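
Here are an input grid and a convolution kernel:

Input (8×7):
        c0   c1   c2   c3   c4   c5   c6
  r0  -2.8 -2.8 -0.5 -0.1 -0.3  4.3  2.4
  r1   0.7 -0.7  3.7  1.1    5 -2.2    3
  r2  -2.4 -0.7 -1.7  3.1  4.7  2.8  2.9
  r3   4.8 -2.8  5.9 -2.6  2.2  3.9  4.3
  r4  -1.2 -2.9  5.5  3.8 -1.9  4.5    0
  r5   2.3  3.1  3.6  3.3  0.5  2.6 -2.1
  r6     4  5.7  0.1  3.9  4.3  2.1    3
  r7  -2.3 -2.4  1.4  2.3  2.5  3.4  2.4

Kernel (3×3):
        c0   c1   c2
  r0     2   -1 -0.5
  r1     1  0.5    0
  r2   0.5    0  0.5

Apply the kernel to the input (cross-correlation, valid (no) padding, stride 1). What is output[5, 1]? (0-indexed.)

The receptive field on the input at this output position is [3.1 3.6 3.3 / 5.7 0.1 3.9 / -2.4 1.4 2.3]. Elementwise product with the kernel and sum: 3.1·2 + 3.6·-1 + 3.3·-0.5 + 5.7·1 + 0.1·0.5 + -2.4·0.5 + 2.3·0.5.

6.65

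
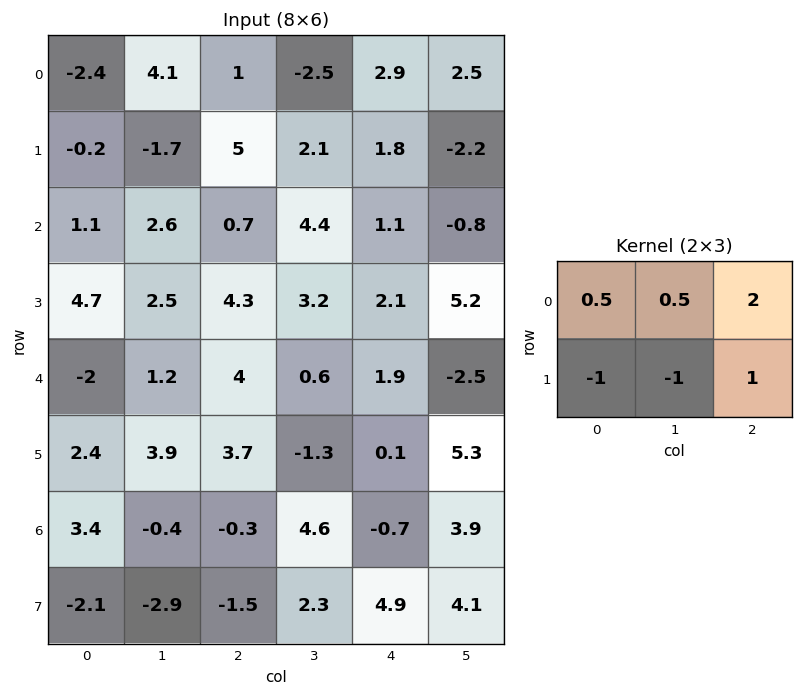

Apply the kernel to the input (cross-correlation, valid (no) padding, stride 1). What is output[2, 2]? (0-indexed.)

-0.65

The receptive field on the input at this output position is [0.7 4.4 1.1 / 4.3 3.2 2.1]. Elementwise product with the kernel and sum: 0.7·0.5 + 4.4·0.5 + 1.1·2 + 4.3·-1 + 3.2·-1 + 2.1·1.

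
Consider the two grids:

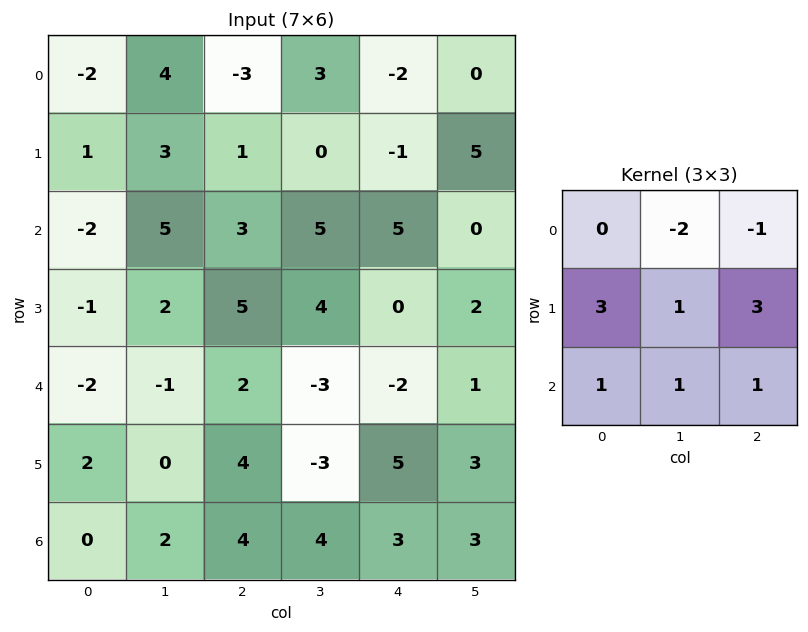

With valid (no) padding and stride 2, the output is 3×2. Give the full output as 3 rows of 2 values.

10 9
0 1
24 43

Output[0,0]: The receptive field on the input at this output position is [-2 4 -3 / 1 3 1 / -2 5 3]. Elementwise product with the kernel and sum: 4·-2 + -3·-1 + 1·3 + 3·1 + 1·3 + -2·1 + 5·1 + 3·1.
Output[0,1]: The receptive field on the input at this output position is [-3 3 -2 / 1 0 -1 / 3 5 5]. Elementwise product with the kernel and sum: 3·-2 + -2·-1 + 1·3 + 0·1 + -1·3 + 3·1 + 5·1 + 5·1.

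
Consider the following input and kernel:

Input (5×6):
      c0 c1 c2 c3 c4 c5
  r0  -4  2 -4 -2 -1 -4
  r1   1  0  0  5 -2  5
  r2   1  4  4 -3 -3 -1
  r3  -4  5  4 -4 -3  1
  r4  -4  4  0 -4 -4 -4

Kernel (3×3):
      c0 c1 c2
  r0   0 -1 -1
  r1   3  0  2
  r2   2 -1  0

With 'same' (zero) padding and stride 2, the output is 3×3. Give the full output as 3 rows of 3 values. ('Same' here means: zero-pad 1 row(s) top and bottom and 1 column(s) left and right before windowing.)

3 2 -2
11 7 -19
7 4 -18

Output[0,0]: The receptive field on the zero-padded input at this output position is [0 0 0 / 0 -4 2 / 0 1 0]. Elementwise product with the kernel and sum: 0·-1 + 0·-1 + 0·3 + 2·2 + 0·2 + 1·-1.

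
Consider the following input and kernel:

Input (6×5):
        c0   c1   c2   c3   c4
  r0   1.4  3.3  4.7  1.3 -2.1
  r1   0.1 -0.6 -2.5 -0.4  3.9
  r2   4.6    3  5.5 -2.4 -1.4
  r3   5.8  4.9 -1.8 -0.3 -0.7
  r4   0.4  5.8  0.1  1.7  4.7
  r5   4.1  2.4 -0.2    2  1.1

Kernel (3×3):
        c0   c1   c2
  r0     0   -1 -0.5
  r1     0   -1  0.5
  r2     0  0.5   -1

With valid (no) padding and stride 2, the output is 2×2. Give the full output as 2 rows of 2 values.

Output[0,0]: The receptive field on the input at this output position is [1.4 3.3 4.7 / 0.1 -0.6 -2.5 / 4.6 3 5.5]. Elementwise product with the kernel and sum: 3.3·-1 + 4.7·-0.5 + -0.6·-1 + -2.5·0.5 + 3·0.5 + 5.5·-1.
Output[0,1]: The receptive field on the input at this output position is [4.7 1.3 -2.1 / -2.5 -0.4 3.9 / 5.5 -2.4 -1.4]. Elementwise product with the kernel and sum: 1.3·-1 + -2.1·-0.5 + -0.4·-1 + 3.9·0.5 + -2.4·0.5 + -1.4·-1.

-10.3 2.3
-8.75 -0.8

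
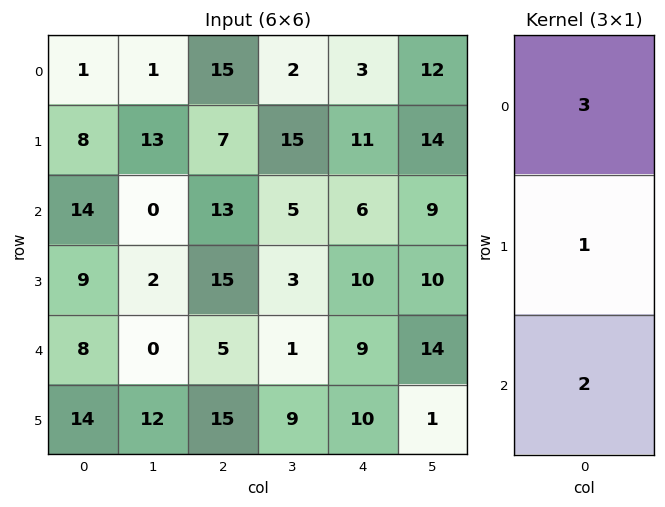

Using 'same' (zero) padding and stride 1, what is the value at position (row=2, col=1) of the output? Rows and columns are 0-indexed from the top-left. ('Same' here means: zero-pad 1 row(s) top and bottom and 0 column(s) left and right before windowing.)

43

The receptive field on the zero-padded input at this output position is [13 / 0 / 2]. Elementwise product with the kernel and sum: 13·3 + 0·1 + 2·2.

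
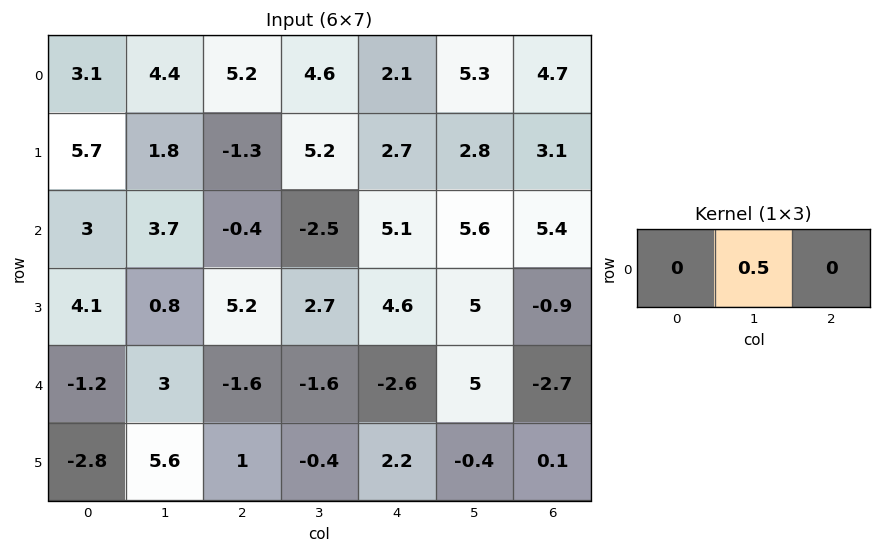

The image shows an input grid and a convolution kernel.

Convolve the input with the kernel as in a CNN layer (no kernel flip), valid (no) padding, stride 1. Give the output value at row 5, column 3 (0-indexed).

1.1

The receptive field on the input at this output position is [-0.4 2.2 -0.4]. Elementwise product with the kernel and sum: 2.2·0.5.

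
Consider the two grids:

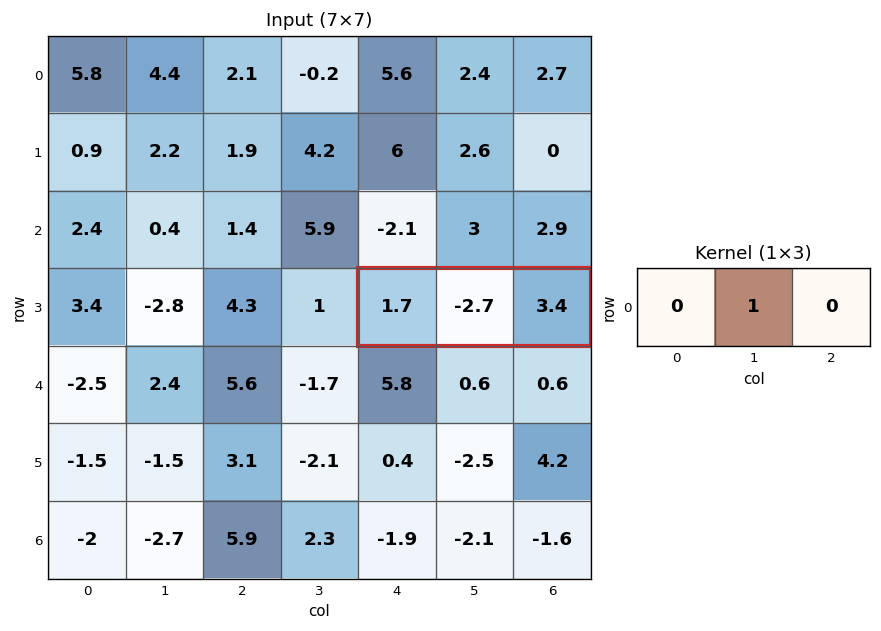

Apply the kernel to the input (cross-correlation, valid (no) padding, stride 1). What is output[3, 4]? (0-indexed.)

The receptive field on the input at this output position is [1.7 -2.7 3.4]. Elementwise product with the kernel and sum: -2.7·1.

-2.7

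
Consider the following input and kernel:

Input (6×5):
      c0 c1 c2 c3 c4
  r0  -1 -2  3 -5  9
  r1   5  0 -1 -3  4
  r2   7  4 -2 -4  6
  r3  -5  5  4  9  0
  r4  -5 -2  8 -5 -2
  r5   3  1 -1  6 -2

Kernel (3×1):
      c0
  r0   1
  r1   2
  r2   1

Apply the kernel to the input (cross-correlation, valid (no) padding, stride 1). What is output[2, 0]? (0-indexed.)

-8

The receptive field on the input at this output position is [7 / -5 / -5]. Elementwise product with the kernel and sum: 7·1 + -5·2 + -5·1.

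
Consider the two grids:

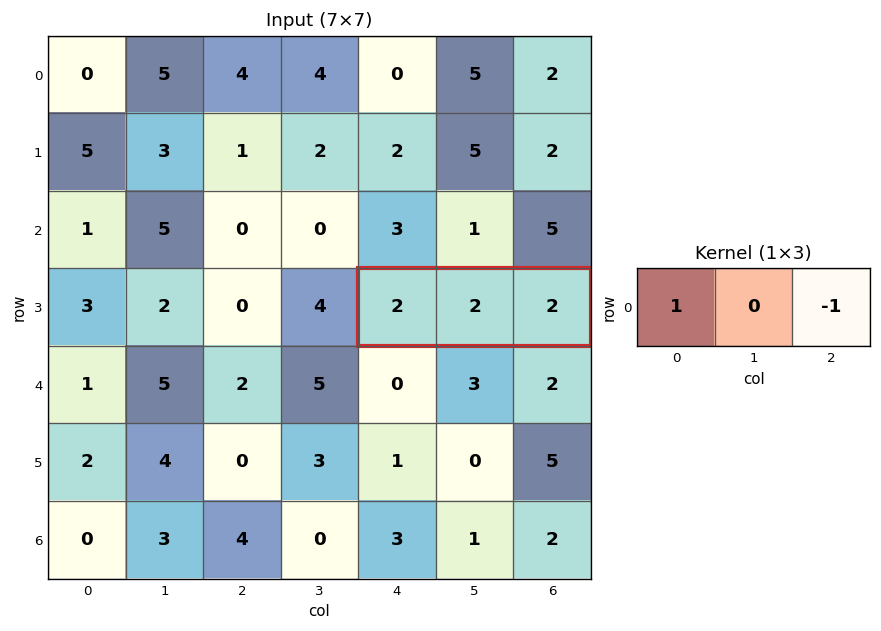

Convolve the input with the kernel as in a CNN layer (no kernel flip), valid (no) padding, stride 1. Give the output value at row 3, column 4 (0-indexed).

The receptive field on the input at this output position is [2 2 2]. Elementwise product with the kernel and sum: 2·1 + 2·-1.

0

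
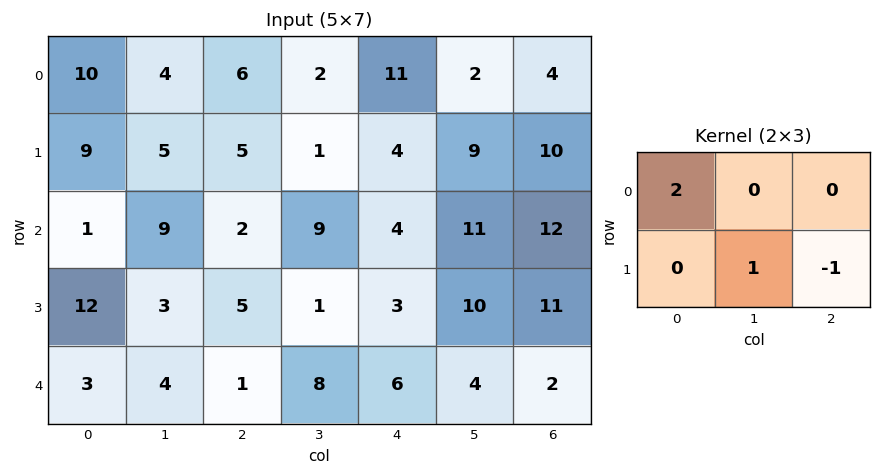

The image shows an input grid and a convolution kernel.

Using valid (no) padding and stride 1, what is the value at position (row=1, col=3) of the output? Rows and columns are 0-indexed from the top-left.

The receptive field on the input at this output position is [1 4 9 / 9 4 11]. Elementwise product with the kernel and sum: 1·2 + 4·1 + 11·-1.

-5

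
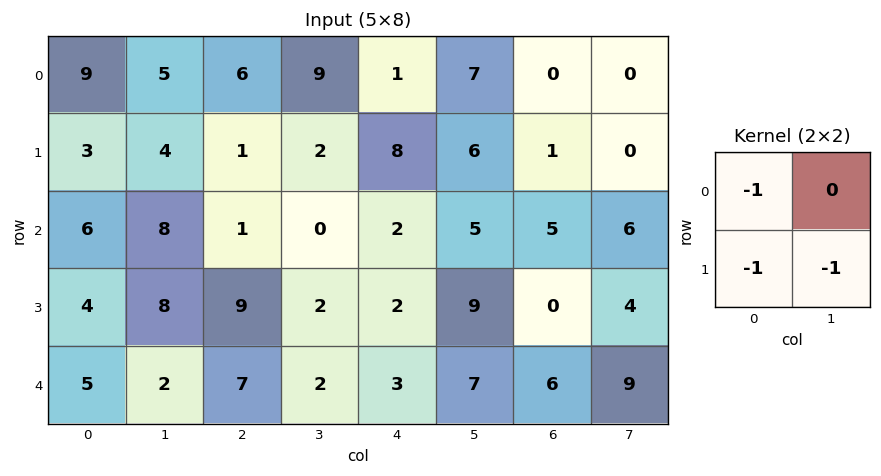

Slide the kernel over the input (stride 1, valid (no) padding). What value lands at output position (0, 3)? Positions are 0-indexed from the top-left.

-19

The receptive field on the input at this output position is [9 1 / 2 8]. Elementwise product with the kernel and sum: 9·-1 + 2·-1 + 8·-1.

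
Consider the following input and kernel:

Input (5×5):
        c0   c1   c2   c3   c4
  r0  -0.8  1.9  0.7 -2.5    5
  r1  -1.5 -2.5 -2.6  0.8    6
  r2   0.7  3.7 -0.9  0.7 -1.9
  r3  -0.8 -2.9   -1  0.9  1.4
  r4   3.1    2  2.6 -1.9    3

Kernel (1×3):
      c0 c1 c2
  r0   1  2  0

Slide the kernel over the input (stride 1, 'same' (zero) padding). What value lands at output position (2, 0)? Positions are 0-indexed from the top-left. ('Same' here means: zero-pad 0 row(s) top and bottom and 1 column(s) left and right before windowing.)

1.4

The receptive field on the zero-padded input at this output position is [0 0.7 3.7]. Elementwise product with the kernel and sum: 0·1 + 0.7·2.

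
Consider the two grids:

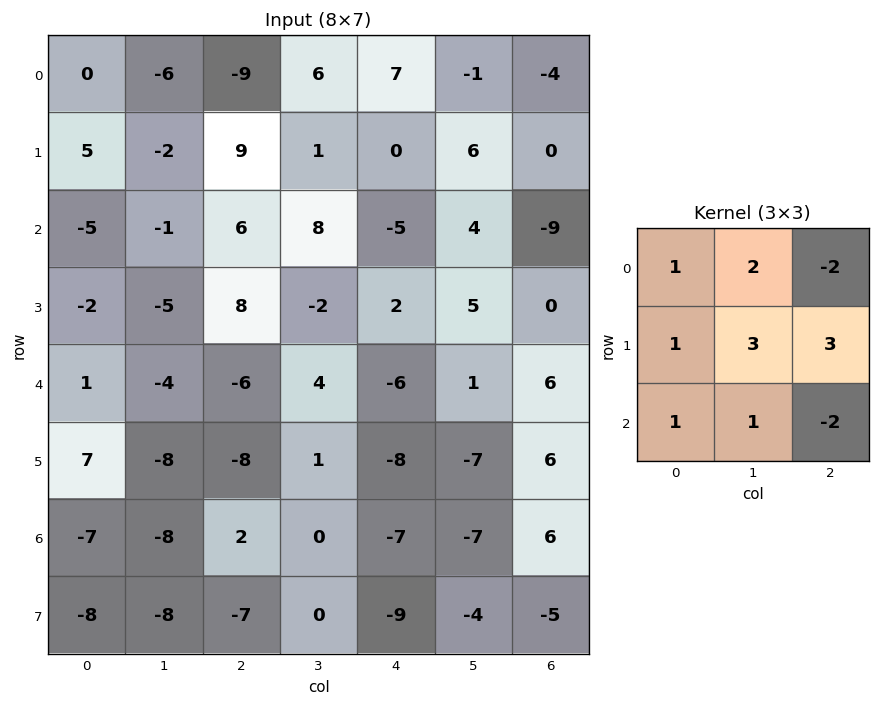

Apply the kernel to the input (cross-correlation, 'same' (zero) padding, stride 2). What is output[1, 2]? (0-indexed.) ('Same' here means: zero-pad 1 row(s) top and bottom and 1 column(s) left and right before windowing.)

The receptive field on the zero-padded input at this output position is [1 0 6 / 8 -5 4 / -2 2 5]. Elementwise product with the kernel and sum: 1·1 + 0·2 + 6·-2 + 8·1 + -5·3 + 4·3 + -2·1 + 2·1 + 5·-2.

-16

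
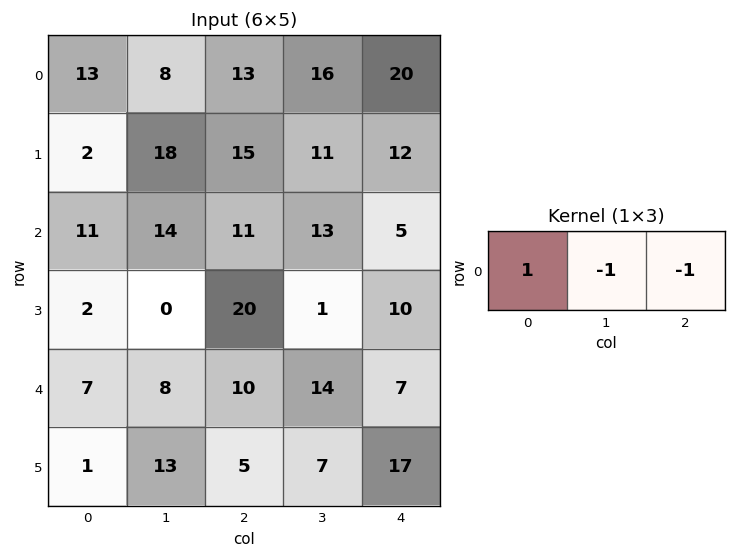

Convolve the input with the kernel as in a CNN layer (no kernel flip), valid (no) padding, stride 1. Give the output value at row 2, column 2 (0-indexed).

-7

The receptive field on the input at this output position is [11 13 5]. Elementwise product with the kernel and sum: 11·1 + 13·-1 + 5·-1.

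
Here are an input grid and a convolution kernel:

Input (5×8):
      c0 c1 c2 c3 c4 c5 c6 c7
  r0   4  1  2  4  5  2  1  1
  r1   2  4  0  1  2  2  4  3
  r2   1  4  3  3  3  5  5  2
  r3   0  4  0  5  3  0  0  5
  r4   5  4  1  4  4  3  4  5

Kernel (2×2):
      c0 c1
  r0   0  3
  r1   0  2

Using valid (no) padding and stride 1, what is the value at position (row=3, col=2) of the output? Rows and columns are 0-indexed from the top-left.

The receptive field on the input at this output position is [0 5 / 1 4]. Elementwise product with the kernel and sum: 5·3 + 4·2.

23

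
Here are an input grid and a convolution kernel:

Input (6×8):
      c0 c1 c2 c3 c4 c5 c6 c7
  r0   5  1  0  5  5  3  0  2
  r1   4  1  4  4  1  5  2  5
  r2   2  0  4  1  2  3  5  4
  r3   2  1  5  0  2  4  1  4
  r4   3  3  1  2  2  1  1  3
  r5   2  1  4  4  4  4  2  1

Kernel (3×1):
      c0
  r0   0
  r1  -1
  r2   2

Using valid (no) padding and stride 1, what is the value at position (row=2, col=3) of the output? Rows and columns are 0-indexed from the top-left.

The receptive field on the input at this output position is [1 / 0 / 2]. Elementwise product with the kernel and sum: 0·-1 + 2·2.

4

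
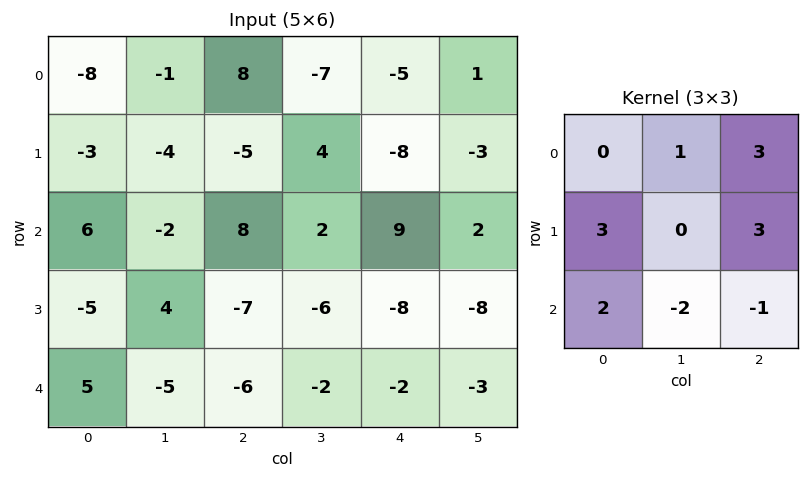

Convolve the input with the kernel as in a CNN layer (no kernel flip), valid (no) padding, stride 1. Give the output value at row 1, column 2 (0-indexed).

37

The receptive field on the input at this output position is [-5 4 -8 / 8 2 9 / -7 -6 -8]. Elementwise product with the kernel and sum: 4·1 + -8·3 + 8·3 + 9·3 + -7·2 + -6·-2 + -8·-1.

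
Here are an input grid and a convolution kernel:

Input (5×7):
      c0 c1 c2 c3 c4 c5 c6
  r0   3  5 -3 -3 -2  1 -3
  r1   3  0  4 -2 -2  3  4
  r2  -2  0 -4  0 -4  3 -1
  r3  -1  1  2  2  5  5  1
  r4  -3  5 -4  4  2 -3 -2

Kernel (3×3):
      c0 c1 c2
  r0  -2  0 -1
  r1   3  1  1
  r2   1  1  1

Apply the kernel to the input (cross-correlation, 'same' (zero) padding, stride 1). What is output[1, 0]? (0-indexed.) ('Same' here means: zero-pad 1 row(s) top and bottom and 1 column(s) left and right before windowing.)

-4

The receptive field on the zero-padded input at this output position is [0 3 5 / 0 3 0 / 0 -2 0]. Elementwise product with the kernel and sum: 0·-2 + 5·-1 + 0·3 + 3·1 + 0·1 + 0·1 + -2·1 + 0·1.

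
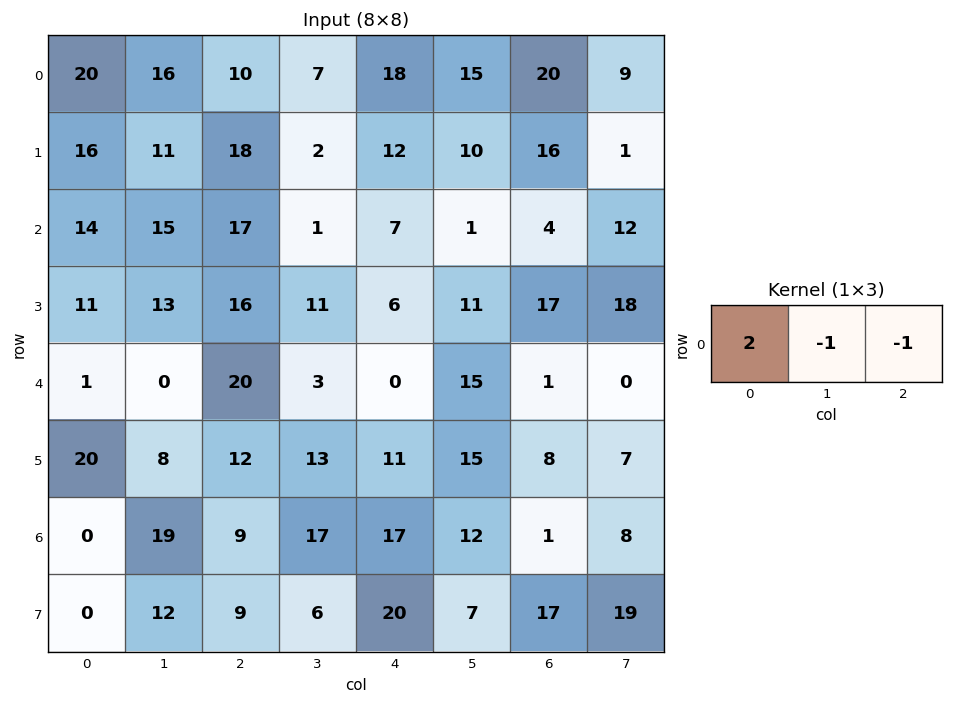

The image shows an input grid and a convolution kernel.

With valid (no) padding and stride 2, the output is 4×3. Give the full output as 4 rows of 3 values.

Output[0,0]: The receptive field on the input at this output position is [20 16 10]. Elementwise product with the kernel and sum: 20·2 + 16·-1 + 10·-1.
Output[0,1]: The receptive field on the input at this output position is [10 7 18]. Elementwise product with the kernel and sum: 10·2 + 7·-1 + 18·-1.

14 -5 1
-4 26 9
-18 37 -16
-28 -16 21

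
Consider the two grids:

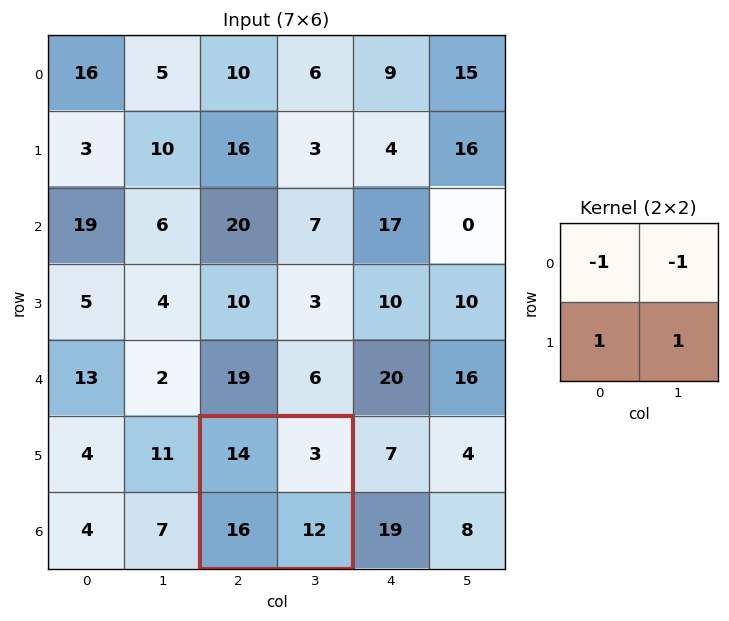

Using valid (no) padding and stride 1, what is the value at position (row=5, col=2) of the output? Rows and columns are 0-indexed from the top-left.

11

The receptive field on the input at this output position is [14 3 / 16 12]. Elementwise product with the kernel and sum: 14·-1 + 3·-1 + 16·1 + 12·1.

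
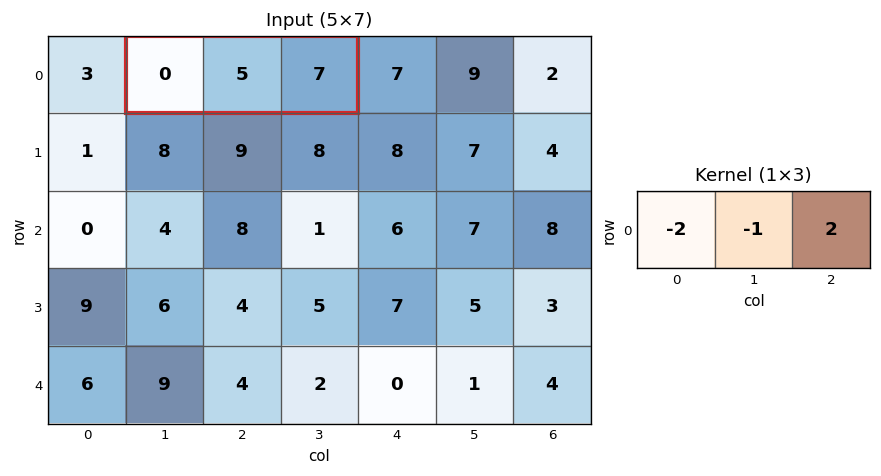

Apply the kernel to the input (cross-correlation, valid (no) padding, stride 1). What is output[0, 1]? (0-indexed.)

9

The receptive field on the input at this output position is [0 5 7]. Elementwise product with the kernel and sum: 0·-2 + 5·-1 + 7·2.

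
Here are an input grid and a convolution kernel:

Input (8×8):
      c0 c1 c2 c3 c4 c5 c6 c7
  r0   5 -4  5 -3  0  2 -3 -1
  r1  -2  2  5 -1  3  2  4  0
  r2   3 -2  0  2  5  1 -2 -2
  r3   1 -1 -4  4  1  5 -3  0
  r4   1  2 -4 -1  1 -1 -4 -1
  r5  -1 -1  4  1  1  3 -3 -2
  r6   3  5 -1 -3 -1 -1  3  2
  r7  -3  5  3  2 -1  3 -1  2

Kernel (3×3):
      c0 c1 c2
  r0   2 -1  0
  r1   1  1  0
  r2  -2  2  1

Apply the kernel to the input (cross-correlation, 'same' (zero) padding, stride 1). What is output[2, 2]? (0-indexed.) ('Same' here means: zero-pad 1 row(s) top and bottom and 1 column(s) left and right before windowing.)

The receptive field on the zero-padded input at this output position is [2 5 -1 / -2 0 2 / -1 -4 4]. Elementwise product with the kernel and sum: 2·2 + 5·-1 + -2·1 + 0·1 + -1·-2 + -4·2 + 4·1.

-5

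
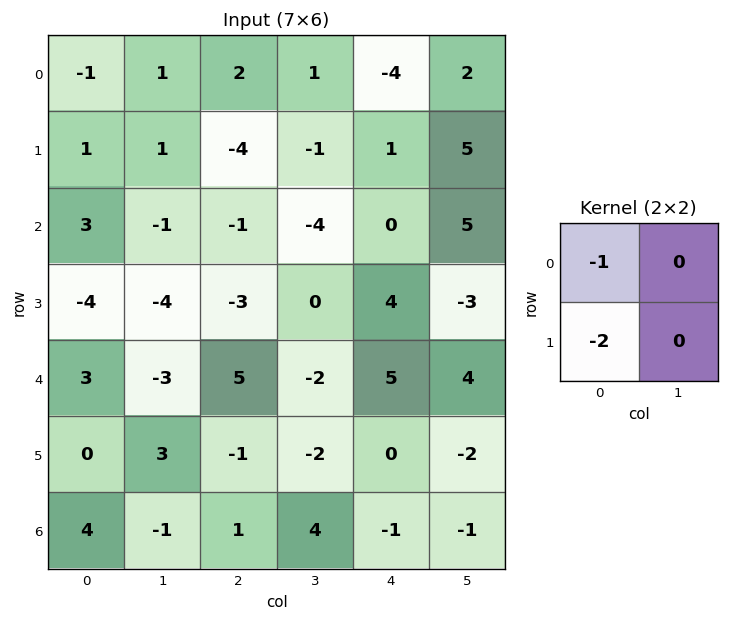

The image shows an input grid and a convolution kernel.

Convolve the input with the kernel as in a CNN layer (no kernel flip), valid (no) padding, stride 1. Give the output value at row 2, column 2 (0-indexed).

7

The receptive field on the input at this output position is [-1 -4 / -3 0]. Elementwise product with the kernel and sum: -1·-1 + -3·-2.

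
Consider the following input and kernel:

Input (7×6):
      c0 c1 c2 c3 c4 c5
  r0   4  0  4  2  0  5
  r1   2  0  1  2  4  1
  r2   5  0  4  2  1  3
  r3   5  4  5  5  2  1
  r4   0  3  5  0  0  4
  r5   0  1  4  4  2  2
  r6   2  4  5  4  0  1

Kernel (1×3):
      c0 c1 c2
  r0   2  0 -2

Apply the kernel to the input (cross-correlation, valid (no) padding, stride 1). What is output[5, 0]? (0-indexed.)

-8

The receptive field on the input at this output position is [0 1 4]. Elementwise product with the kernel and sum: 0·2 + 4·-2.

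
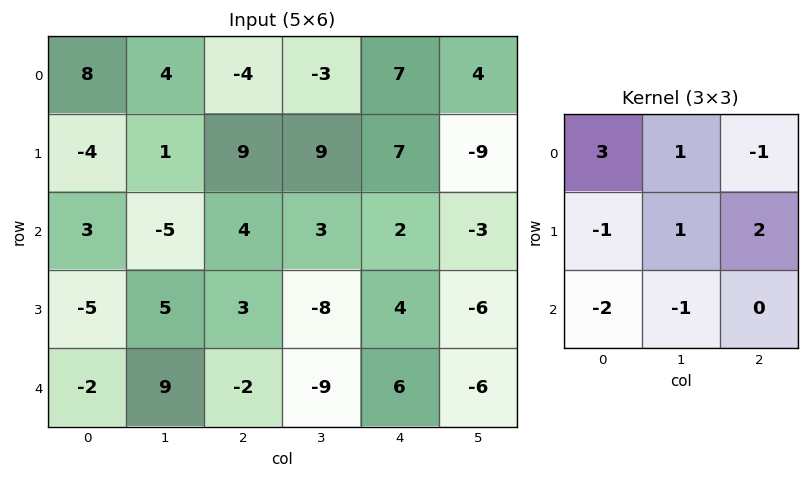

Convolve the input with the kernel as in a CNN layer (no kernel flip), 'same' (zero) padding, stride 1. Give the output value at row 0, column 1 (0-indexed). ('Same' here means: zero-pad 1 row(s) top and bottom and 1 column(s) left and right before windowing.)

The receptive field on the zero-padded input at this output position is [0 0 0 / 8 4 -4 / -4 1 9]. Elementwise product with the kernel and sum: 0·3 + 0·1 + 0·-1 + 8·-1 + 4·1 + -4·2 + -4·-2 + 1·-1.

-5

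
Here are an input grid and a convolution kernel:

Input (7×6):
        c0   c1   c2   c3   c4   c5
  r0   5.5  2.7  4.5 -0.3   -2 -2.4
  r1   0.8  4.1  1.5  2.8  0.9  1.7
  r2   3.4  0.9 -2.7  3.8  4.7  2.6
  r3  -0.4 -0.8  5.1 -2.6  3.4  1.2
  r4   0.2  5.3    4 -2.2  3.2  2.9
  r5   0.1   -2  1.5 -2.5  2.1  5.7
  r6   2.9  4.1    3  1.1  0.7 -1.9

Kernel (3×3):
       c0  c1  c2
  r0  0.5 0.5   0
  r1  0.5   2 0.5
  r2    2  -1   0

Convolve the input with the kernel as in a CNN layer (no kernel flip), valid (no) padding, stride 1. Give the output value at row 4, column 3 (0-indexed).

The receptive field on the input at this output position is [-2.2 3.2 2.9 / -2.5 2.1 5.7 / 1.1 0.7 -1.9]. Elementwise product with the kernel and sum: -2.2·0.5 + 3.2·0.5 + -2.5·0.5 + 2.1·2 + 5.7·0.5 + 1.1·2 + 0.7·-1.

7.8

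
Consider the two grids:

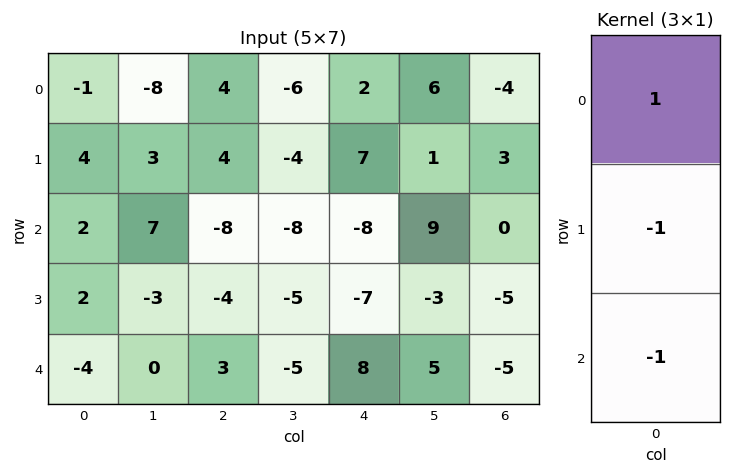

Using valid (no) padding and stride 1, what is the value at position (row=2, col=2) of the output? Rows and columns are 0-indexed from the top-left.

The receptive field on the input at this output position is [-8 / -4 / 3]. Elementwise product with the kernel and sum: -8·1 + -4·-1 + 3·-1.

-7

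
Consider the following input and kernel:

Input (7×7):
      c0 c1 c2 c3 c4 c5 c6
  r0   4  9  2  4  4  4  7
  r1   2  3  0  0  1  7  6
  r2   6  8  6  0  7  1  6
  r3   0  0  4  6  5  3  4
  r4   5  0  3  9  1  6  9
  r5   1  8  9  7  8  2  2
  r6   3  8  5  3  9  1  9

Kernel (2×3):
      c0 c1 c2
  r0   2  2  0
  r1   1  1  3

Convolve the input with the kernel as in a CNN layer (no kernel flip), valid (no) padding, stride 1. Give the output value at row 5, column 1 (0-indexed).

The receptive field on the input at this output position is [8 9 7 / 8 5 3]. Elementwise product with the kernel and sum: 8·2 + 9·2 + 8·1 + 5·1 + 3·3.

56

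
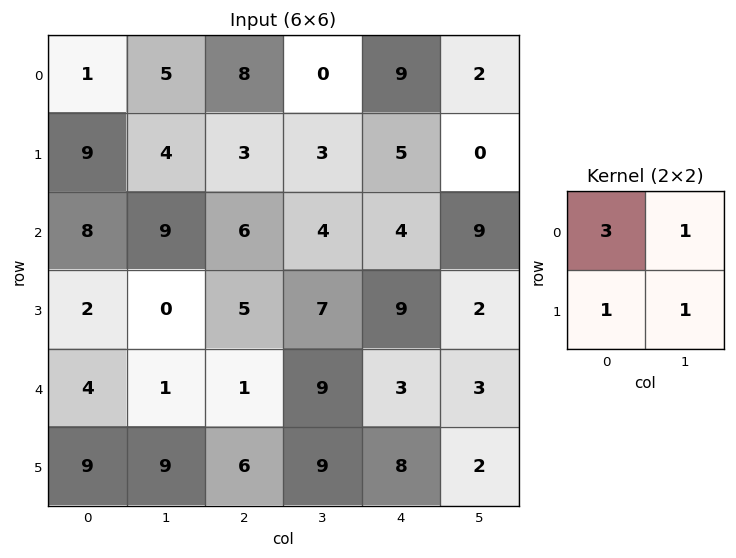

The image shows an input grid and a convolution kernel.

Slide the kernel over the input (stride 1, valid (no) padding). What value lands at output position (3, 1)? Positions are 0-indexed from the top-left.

The receptive field on the input at this output position is [0 5 / 1 1]. Elementwise product with the kernel and sum: 0·3 + 5·1 + 1·1 + 1·1.

7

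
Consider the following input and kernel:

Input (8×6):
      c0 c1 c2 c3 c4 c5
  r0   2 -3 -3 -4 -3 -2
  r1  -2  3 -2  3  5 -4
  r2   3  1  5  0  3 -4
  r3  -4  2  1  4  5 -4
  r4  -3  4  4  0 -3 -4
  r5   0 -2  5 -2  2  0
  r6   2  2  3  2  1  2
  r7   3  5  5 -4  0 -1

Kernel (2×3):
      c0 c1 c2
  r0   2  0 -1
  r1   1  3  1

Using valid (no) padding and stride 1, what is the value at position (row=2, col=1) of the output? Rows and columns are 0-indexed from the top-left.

The receptive field on the input at this output position is [1 5 0 / 2 1 4]. Elementwise product with the kernel and sum: 1·2 + 0·-1 + 2·1 + 1·3 + 4·1.

11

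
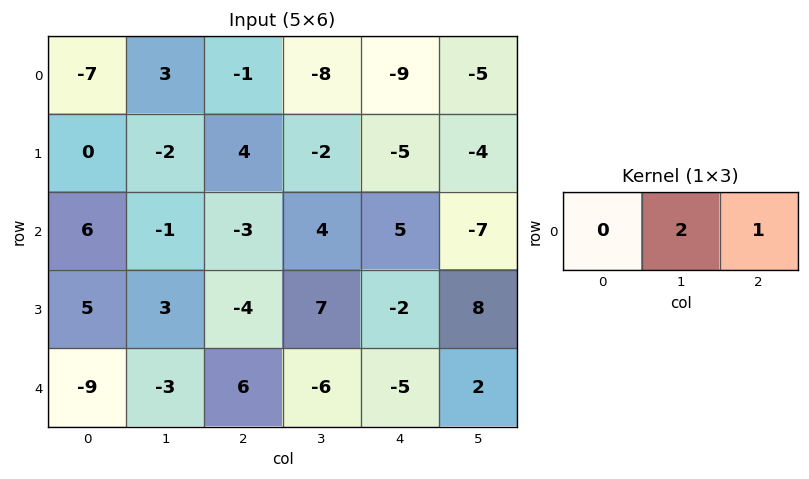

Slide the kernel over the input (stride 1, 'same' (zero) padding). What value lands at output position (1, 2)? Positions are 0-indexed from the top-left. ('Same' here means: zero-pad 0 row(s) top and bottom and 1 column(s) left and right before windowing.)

The receptive field on the zero-padded input at this output position is [-2 4 -2]. Elementwise product with the kernel and sum: 4·2 + -2·1.

6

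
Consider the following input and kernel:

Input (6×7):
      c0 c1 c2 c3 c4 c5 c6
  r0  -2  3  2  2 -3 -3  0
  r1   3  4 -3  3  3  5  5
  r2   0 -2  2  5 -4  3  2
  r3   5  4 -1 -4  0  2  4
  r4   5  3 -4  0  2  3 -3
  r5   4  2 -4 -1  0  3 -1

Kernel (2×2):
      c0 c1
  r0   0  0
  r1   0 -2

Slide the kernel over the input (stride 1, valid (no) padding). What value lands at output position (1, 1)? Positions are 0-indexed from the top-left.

-4

The receptive field on the input at this output position is [4 -3 / -2 2]. Elementwise product with the kernel and sum: 2·-2.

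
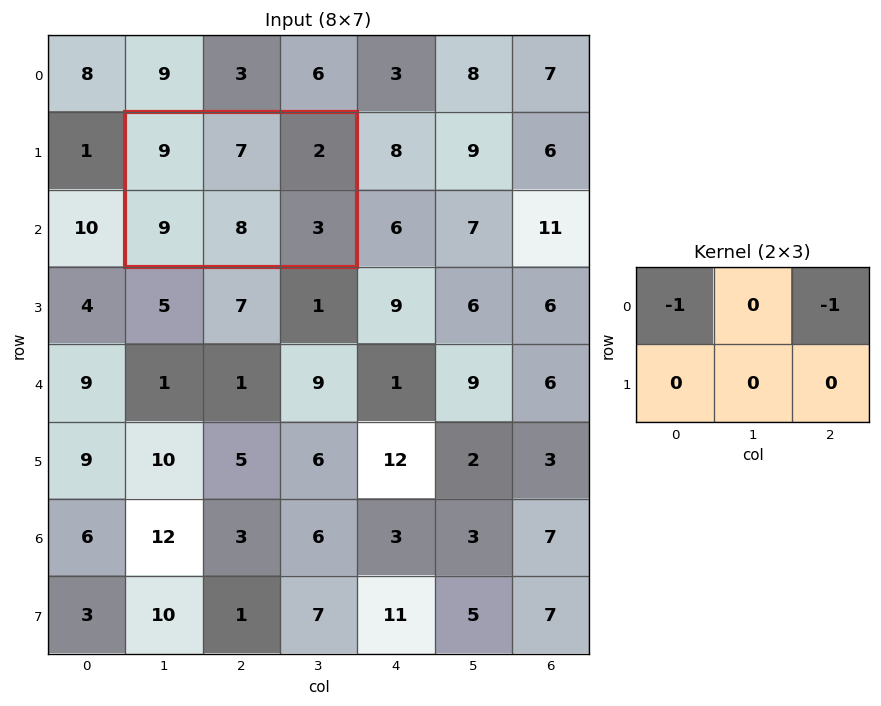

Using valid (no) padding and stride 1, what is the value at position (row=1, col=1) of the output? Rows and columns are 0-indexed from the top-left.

-11

The receptive field on the input at this output position is [9 7 2 / 9 8 3]. Elementwise product with the kernel and sum: 9·-1 + 2·-1.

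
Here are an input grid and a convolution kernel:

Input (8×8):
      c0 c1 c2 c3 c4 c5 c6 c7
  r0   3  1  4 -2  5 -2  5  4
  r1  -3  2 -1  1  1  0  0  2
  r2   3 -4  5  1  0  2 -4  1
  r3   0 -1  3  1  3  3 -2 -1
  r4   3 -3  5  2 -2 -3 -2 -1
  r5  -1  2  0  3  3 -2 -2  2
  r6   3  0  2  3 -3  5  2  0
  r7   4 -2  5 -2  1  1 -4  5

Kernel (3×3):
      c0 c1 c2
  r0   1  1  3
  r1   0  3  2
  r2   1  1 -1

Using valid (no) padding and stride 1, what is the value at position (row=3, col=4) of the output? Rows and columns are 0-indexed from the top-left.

The receptive field on the input at this output position is [3 3 -2 / -2 -3 -2 / 3 -2 -2]. Elementwise product with the kernel and sum: 3·1 + 3·1 + -2·3 + -3·3 + -2·2 + 3·1 + -2·1 + -2·-1.

-10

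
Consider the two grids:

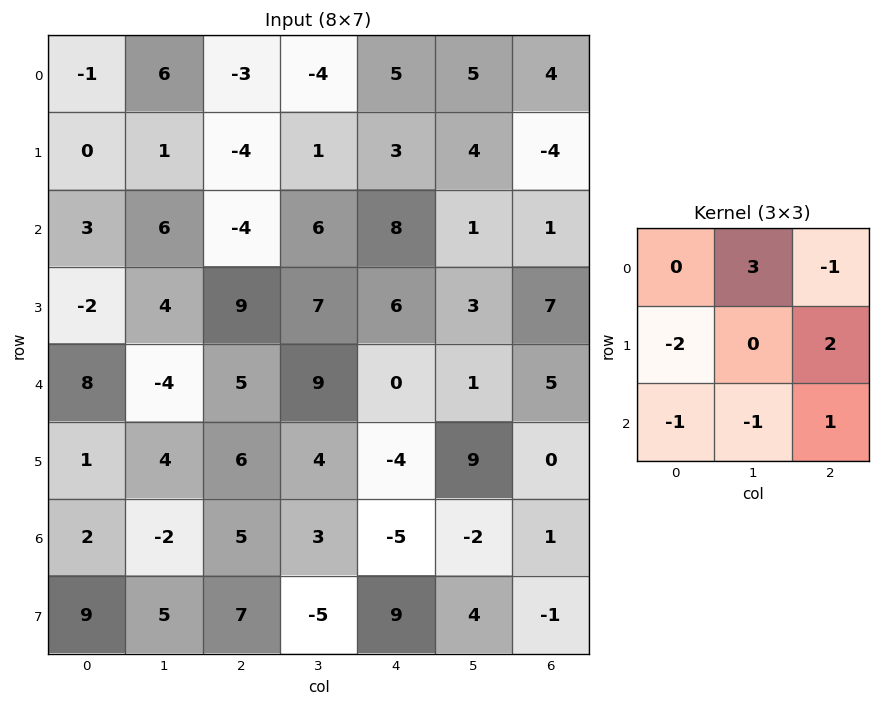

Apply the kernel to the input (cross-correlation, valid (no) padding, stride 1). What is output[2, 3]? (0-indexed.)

The receptive field on the input at this output position is [6 8 1 / 7 6 3 / 9 0 1]. Elementwise product with the kernel and sum: 8·3 + 1·-1 + 7·-2 + 3·2 + 9·-1 + 0·-1 + 1·1.

7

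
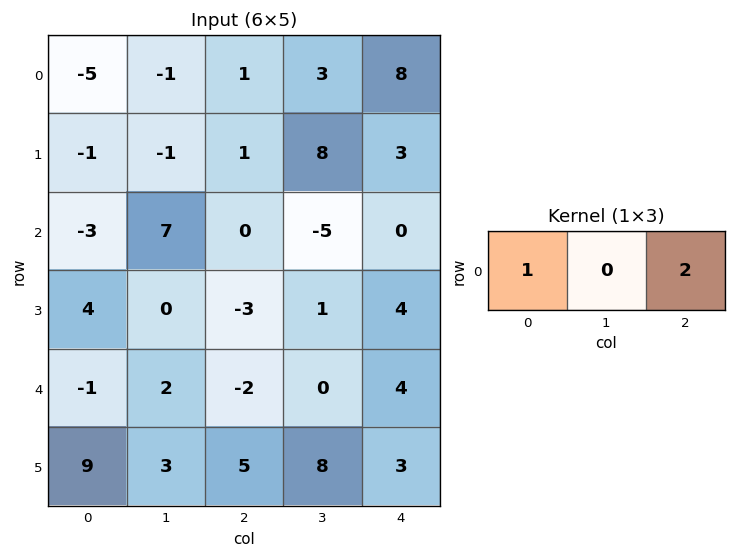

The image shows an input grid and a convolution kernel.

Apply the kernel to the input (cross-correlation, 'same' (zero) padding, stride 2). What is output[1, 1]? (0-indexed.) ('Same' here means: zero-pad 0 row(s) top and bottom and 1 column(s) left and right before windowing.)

The receptive field on the zero-padded input at this output position is [7 0 -5]. Elementwise product with the kernel and sum: 7·1 + -5·2.

-3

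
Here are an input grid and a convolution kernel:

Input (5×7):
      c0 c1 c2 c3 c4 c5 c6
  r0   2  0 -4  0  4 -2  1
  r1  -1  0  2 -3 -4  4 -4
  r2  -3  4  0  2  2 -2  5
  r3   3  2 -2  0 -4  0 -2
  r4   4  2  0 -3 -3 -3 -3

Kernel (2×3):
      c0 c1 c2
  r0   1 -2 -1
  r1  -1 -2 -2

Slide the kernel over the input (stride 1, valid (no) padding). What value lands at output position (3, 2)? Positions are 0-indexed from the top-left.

14

The receptive field on the input at this output position is [-2 0 -4 / 0 -3 -3]. Elementwise product with the kernel and sum: -2·1 + 0·-2 + -4·-1 + 0·-1 + -3·-2 + -3·-2.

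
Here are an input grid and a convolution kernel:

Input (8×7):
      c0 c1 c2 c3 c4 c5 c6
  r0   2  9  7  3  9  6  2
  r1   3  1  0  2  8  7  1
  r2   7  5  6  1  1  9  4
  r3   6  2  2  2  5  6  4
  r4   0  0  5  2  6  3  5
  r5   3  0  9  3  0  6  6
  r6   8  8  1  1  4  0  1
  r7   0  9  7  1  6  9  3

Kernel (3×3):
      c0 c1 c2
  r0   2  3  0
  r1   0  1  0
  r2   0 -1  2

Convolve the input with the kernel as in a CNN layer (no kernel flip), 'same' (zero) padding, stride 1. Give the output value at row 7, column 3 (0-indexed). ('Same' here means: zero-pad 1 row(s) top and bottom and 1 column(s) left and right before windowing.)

The receptive field on the zero-padded input at this output position is [1 1 4 / 7 1 6 / 0 0 0]. Elementwise product with the kernel and sum: 1·2 + 1·3 + 1·1 + 0·-1 + 0·2.

6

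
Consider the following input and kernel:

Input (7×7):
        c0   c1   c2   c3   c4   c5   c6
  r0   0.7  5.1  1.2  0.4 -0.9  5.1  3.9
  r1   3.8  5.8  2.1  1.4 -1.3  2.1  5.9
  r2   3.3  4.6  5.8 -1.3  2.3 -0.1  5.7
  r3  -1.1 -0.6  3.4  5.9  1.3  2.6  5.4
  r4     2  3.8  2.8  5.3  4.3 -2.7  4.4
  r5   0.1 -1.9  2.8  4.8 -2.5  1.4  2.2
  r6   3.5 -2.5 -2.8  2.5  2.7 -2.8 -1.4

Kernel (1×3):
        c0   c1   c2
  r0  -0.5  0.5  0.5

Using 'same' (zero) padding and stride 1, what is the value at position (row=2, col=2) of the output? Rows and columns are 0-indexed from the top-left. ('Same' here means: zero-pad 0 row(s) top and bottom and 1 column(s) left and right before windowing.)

The receptive field on the zero-padded input at this output position is [4.6 5.8 -1.3]. Elementwise product with the kernel and sum: 4.6·-0.5 + 5.8·0.5 + -1.3·0.5.

-0.05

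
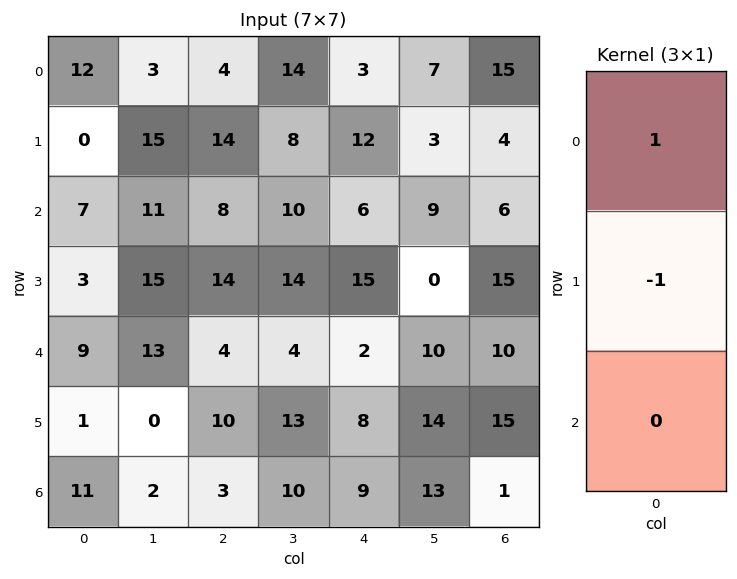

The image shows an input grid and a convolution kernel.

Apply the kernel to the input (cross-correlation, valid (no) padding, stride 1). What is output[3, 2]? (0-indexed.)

The receptive field on the input at this output position is [14 / 4 / 10]. Elementwise product with the kernel and sum: 14·1 + 4·-1.

10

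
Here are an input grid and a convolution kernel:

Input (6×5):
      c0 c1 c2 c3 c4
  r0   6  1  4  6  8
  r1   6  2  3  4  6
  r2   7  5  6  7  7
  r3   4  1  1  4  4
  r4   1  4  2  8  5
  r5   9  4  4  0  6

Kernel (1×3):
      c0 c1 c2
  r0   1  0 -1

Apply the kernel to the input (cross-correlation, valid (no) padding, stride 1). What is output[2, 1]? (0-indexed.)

-2

The receptive field on the input at this output position is [5 6 7]. Elementwise product with the kernel and sum: 5·1 + 7·-1.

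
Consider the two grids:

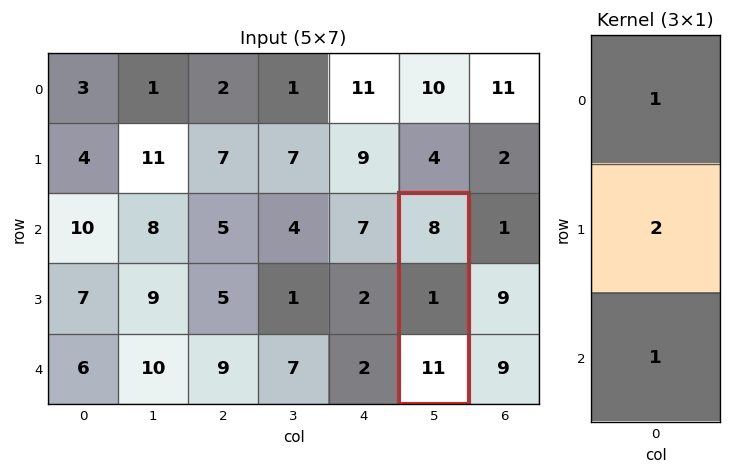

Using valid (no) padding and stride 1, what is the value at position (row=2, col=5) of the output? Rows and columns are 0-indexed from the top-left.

The receptive field on the input at this output position is [8 / 1 / 11]. Elementwise product with the kernel and sum: 8·1 + 1·2 + 11·1.

21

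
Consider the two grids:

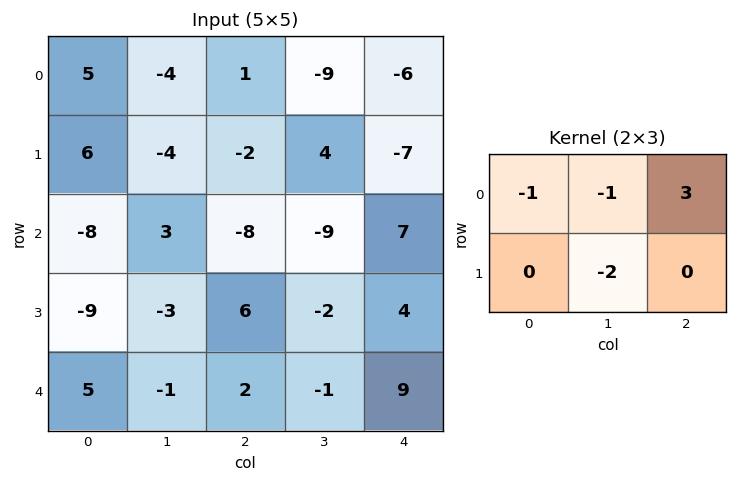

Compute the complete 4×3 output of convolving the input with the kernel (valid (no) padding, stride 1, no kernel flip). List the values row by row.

10 -20 -18
-14 34 -5
-13 -34 42
32 -13 10

Output[0,0]: The receptive field on the input at this output position is [5 -4 1 / 6 -4 -2]. Elementwise product with the kernel and sum: 5·-1 + -4·-1 + 1·3 + -4·-2.
Output[0,1]: The receptive field on the input at this output position is [-4 1 -9 / -4 -2 4]. Elementwise product with the kernel and sum: -4·-1 + 1·-1 + -9·3 + -2·-2.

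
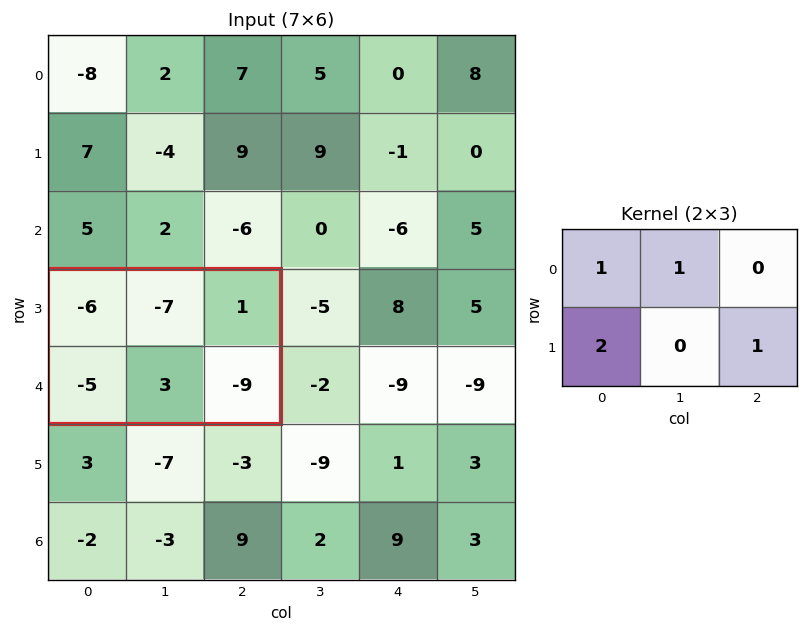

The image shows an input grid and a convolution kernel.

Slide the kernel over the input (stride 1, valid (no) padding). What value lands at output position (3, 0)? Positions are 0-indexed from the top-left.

-32

The receptive field on the input at this output position is [-6 -7 1 / -5 3 -9]. Elementwise product with the kernel and sum: -6·1 + -7·1 + -5·2 + -9·1.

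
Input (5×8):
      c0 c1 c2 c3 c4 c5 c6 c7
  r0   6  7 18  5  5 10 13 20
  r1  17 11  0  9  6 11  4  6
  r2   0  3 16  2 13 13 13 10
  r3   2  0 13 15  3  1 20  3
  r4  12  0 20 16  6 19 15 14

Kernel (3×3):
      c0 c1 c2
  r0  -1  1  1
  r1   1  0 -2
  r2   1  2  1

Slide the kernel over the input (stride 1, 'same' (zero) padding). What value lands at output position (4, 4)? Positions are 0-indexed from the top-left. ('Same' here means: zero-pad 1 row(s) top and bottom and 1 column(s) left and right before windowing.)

The receptive field on the zero-padded input at this output position is [15 3 1 / 16 6 19 / 0 0 0]. Elementwise product with the kernel and sum: 15·-1 + 3·1 + 1·1 + 16·1 + 19·-2 + 0·1 + 0·2 + 0·1.

-33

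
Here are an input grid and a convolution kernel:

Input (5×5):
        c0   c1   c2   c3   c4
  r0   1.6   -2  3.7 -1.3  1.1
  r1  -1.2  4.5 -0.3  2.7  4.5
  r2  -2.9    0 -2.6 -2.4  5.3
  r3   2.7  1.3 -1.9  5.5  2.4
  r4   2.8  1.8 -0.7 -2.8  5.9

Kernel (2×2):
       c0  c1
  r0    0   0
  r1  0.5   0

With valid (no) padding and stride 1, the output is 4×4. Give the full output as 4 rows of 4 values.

-0.6 2.25 -0.15 1.35
-1.45 0 -1.3 -1.2
1.35 0.65 -0.95 2.75
1.4 0.9 -0.35 -1.4

Output[0,0]: The receptive field on the input at this output position is [1.6 -2 / -1.2 4.5]. Elementwise product with the kernel and sum: -1.2·0.5.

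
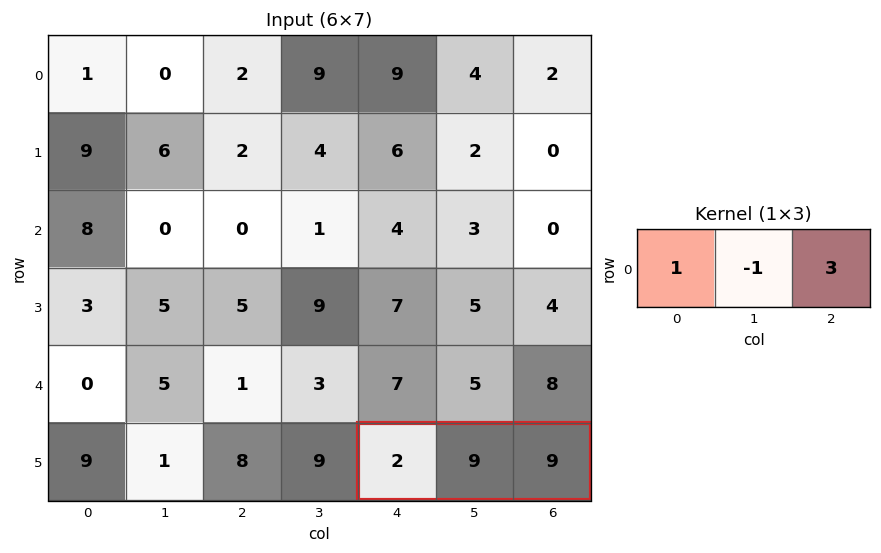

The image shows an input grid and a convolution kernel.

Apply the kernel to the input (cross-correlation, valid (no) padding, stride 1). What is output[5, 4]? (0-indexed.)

The receptive field on the input at this output position is [2 9 9]. Elementwise product with the kernel and sum: 2·1 + 9·-1 + 9·3.

20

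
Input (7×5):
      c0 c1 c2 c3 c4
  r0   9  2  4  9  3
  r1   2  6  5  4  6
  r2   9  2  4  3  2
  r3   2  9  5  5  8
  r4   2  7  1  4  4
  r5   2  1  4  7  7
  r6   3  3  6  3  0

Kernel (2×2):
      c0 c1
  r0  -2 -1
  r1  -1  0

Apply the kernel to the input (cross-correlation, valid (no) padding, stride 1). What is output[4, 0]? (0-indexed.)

-13

The receptive field on the input at this output position is [2 7 / 2 1]. Elementwise product with the kernel and sum: 2·-2 + 7·-1 + 2·-1.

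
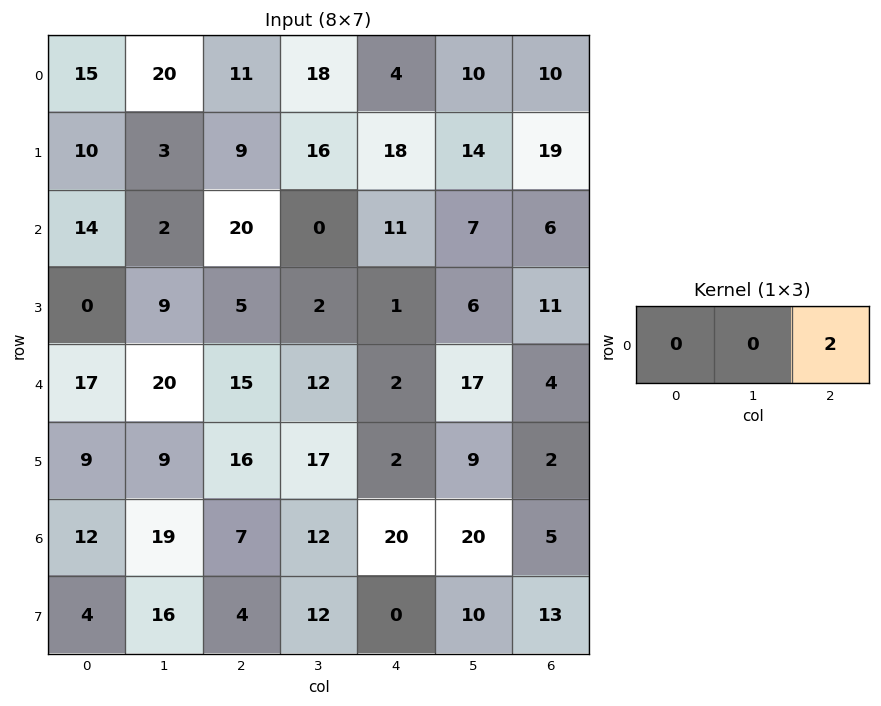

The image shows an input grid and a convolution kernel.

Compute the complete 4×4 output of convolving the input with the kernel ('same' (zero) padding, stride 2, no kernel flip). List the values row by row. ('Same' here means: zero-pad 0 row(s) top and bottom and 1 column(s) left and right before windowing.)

Output[0,0]: The receptive field on the zero-padded input at this output position is [0 15 20]. Elementwise product with the kernel and sum: 20·2.
Output[0,1]: The receptive field on the zero-padded input at this output position is [20 11 18]. Elementwise product with the kernel and sum: 18·2.

40 36 20 0
4 0 14 0
40 24 34 0
38 24 40 0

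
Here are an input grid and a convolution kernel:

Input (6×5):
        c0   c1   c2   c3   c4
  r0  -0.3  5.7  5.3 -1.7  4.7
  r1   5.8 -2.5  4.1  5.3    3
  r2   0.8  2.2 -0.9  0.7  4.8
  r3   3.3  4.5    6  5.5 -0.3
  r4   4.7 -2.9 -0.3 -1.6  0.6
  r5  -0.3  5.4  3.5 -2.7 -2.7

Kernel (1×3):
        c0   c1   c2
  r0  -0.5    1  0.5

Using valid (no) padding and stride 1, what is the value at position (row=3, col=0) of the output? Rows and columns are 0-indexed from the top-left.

The receptive field on the input at this output position is [3.3 4.5 6]. Elementwise product with the kernel and sum: 3.3·-0.5 + 4.5·1 + 6·0.5.

5.85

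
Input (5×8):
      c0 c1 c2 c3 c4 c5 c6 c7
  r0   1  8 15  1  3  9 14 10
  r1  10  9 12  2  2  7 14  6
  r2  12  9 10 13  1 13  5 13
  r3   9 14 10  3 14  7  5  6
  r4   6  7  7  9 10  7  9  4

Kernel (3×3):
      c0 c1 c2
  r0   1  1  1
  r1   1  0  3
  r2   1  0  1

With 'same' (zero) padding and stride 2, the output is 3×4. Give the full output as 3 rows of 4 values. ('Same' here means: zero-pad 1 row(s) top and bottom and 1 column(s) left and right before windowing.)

Output[0,0]: The receptive field on the zero-padded input at this output position is [0 0 0 / 0 1 8 / 0 10 9]. Elementwise product with the kernel and sum: 0·1 + 0·1 + 0·1 + 0·1 + 8·3 + 0·1 + 9·1.
Output[0,1]: The receptive field on the zero-padded input at this output position is [0 0 0 / 8 15 1 / 9 12 2]. Elementwise product with the kernel and sum: 0·1 + 0·1 + 0·1 + 8·1 + 1·3 + 9·1 + 2·1.

33 22 37 52
60 88 73 92
44 61 54 37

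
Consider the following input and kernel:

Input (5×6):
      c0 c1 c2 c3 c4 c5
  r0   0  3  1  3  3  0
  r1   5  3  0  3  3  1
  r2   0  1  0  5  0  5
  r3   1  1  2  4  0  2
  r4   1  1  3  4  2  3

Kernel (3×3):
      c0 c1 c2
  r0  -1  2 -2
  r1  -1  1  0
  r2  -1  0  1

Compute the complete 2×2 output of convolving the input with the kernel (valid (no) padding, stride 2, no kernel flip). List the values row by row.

Output[0,0]: The receptive field on the input at this output position is [0 3 1 / 5 3 0 / 0 1 0]. Elementwise product with the kernel and sum: 0·-1 + 3·2 + 1·-2 + 5·-1 + 3·1 + 0·-1 + 0·1.
Output[0,1]: The receptive field on the input at this output position is [1 3 3 / 0 3 3 / 0 5 0]. Elementwise product with the kernel and sum: 1·-1 + 3·2 + 3·-2 + 0·-1 + 3·1 + 0·-1 + 0·1.

2 2
4 11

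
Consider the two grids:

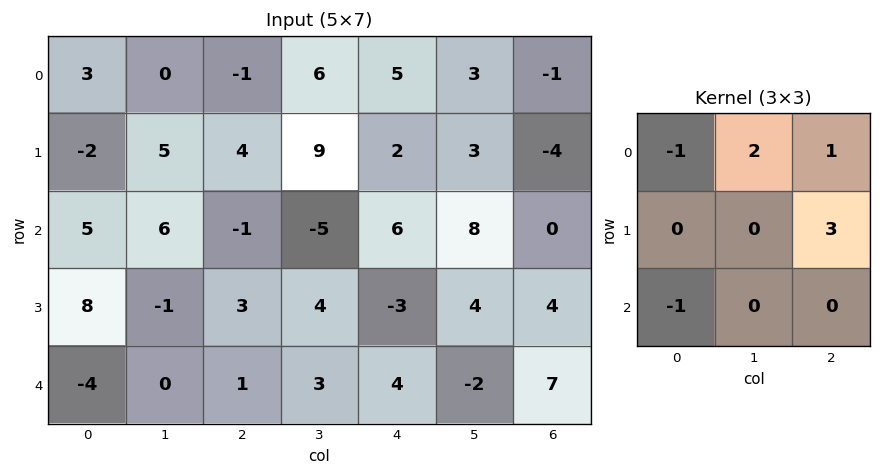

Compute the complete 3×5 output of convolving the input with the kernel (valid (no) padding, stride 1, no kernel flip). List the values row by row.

3 25 25 21 -18
5 -2 31 18 3
19 -1 -13 34 18

Output[0,0]: The receptive field on the input at this output position is [3 0 -1 / -2 5 4 / 5 6 -1]. Elementwise product with the kernel and sum: 3·-1 + 0·2 + -1·1 + 4·3 + 5·-1.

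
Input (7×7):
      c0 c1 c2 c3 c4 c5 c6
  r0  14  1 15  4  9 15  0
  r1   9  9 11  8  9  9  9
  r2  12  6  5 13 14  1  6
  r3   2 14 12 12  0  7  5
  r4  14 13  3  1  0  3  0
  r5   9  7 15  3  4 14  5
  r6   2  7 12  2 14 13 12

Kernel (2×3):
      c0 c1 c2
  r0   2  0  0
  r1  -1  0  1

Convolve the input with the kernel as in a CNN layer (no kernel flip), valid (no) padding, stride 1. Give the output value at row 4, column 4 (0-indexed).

The receptive field on the input at this output position is [0 3 0 / 4 14 5]. Elementwise product with the kernel and sum: 0·2 + 4·-1 + 5·1.

1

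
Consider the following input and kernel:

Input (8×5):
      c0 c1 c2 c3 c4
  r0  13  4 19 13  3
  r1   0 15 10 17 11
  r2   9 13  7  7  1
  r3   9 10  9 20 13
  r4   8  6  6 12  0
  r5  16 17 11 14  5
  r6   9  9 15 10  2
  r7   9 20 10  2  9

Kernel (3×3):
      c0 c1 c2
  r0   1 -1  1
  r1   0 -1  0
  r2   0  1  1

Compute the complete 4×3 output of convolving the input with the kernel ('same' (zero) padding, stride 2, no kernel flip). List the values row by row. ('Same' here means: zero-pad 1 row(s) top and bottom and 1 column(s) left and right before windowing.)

Output[0,0]: The receptive field on the zero-padded input at this output position is [0 0 0 / 0 13 4 / 0 0 15]. Elementwise product with the kernel and sum: 0·1 + 0·-1 + 0·1 + 13·-1 + 0·1 + 15·1.

2 8 8
25 44 18
26 40 12
21 17 16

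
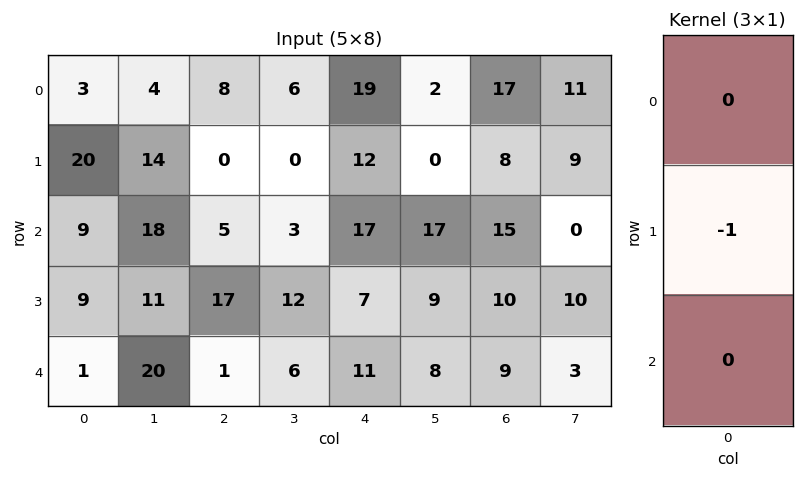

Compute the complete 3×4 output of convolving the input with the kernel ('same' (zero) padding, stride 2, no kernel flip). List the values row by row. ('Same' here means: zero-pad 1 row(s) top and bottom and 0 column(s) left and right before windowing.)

Output[0,0]: The receptive field on the zero-padded input at this output position is [0 / 3 / 20]. Elementwise product with the kernel and sum: 3·-1.

-3 -8 -19 -17
-9 -5 -17 -15
-1 -1 -11 -9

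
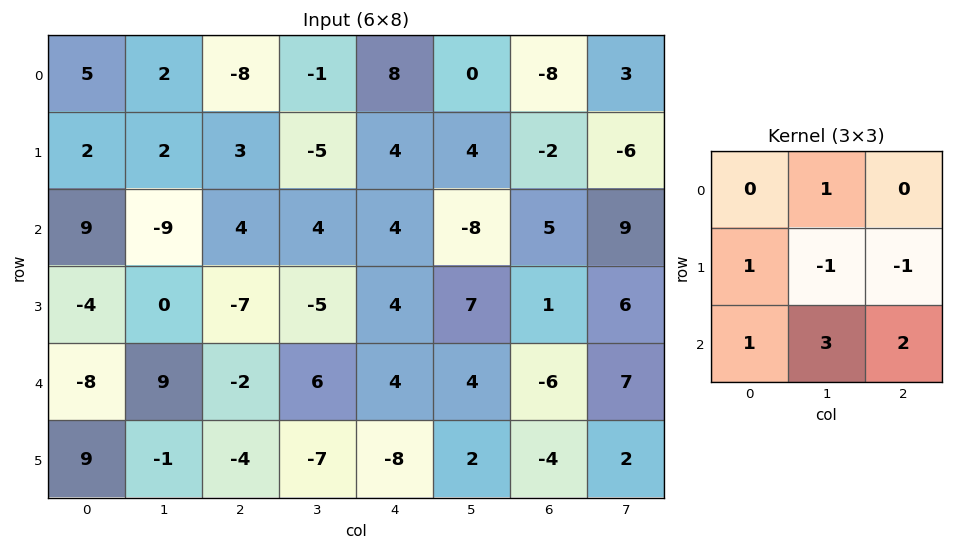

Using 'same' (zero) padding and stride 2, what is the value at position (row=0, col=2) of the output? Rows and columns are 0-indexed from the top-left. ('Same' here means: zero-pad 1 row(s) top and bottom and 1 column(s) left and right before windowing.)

The receptive field on the zero-padded input at this output position is [0 0 0 / -1 8 0 / -5 4 4]. Elementwise product with the kernel and sum: 0·1 + -1·1 + 8·-1 + 0·-1 + -5·1 + 4·3 + 4·2.

6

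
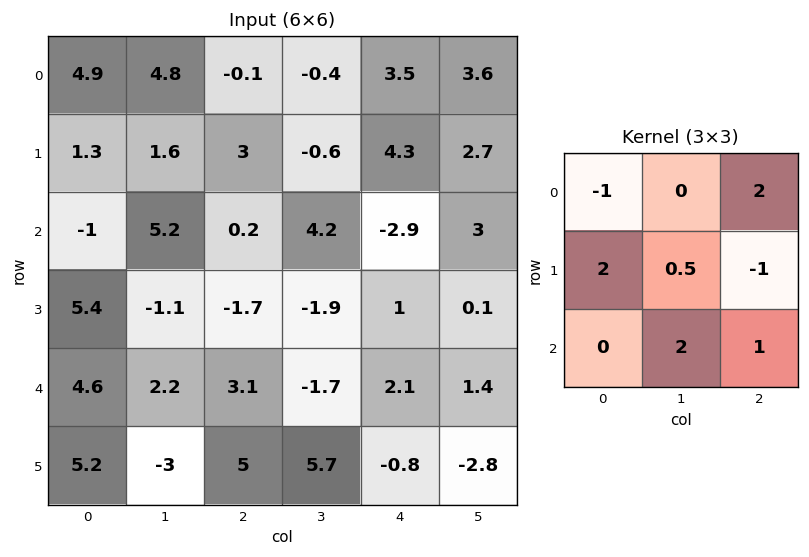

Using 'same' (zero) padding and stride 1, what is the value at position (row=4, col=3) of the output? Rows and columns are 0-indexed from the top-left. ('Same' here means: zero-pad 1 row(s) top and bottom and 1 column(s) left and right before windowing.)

The receptive field on the zero-padded input at this output position is [-1.7 -1.9 1 / 3.1 -1.7 2.1 / 5 5.7 -0.8]. Elementwise product with the kernel and sum: -1.7·-1 + 1·2 + 3.1·2 + -1.7·0.5 + 2.1·-1 + 5.7·2 + -0.8·1.

17.55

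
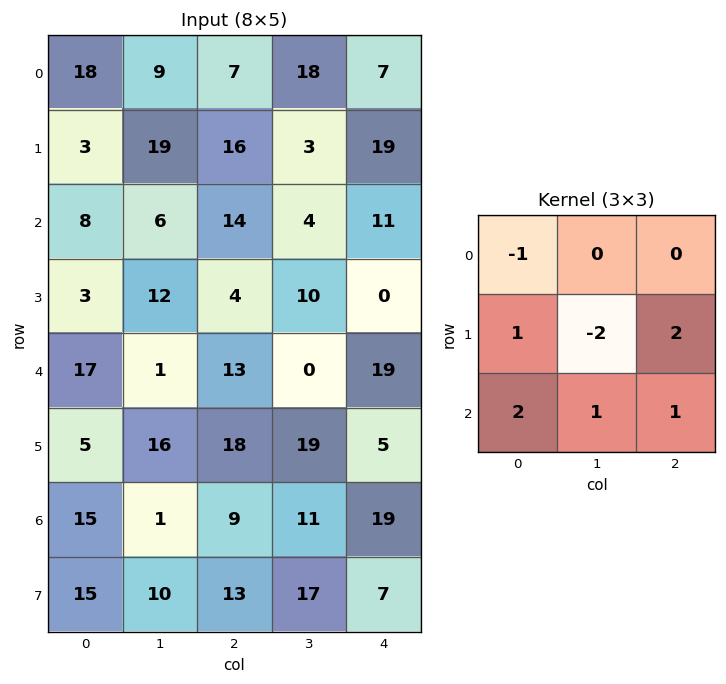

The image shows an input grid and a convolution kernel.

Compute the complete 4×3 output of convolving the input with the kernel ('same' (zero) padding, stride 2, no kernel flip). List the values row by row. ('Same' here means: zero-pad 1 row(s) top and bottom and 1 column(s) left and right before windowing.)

4 88 29
11 5 -1
-11 32 -5
-3 39 -5

Output[0,0]: The receptive field on the zero-padded input at this output position is [0 0 0 / 0 18 9 / 0 3 19]. Elementwise product with the kernel and sum: 0·-1 + 0·1 + 18·-2 + 9·2 + 0·2 + 3·1 + 19·1.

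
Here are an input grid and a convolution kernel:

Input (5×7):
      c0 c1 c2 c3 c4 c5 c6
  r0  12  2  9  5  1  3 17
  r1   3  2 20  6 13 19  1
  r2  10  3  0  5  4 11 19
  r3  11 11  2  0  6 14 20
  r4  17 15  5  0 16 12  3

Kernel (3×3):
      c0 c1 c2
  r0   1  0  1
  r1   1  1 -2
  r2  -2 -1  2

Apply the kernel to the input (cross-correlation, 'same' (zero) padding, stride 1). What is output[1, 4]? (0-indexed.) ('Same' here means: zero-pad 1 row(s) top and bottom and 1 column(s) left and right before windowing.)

-3

The receptive field on the zero-padded input at this output position is [5 1 3 / 6 13 19 / 5 4 11]. Elementwise product with the kernel and sum: 5·1 + 3·1 + 6·1 + 13·1 + 19·-2 + 5·-2 + 4·-1 + 11·2.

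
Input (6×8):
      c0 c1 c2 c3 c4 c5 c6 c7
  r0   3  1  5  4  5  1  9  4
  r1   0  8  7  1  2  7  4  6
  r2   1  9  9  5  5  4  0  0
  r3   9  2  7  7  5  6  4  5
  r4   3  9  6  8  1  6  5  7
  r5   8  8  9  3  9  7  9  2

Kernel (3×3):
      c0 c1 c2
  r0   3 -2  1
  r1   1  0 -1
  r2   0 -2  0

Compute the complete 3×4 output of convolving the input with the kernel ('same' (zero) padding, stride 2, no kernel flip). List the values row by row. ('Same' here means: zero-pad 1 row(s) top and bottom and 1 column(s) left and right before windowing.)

-1 -17 -1 -11
-19 1 -3 15
-41 -18 1 -4

Output[0,0]: The receptive field on the zero-padded input at this output position is [0 0 0 / 0 3 1 / 0 0 8]. Elementwise product with the kernel and sum: 0·3 + 0·-2 + 0·1 + 0·1 + 1·-1 + 0·-2.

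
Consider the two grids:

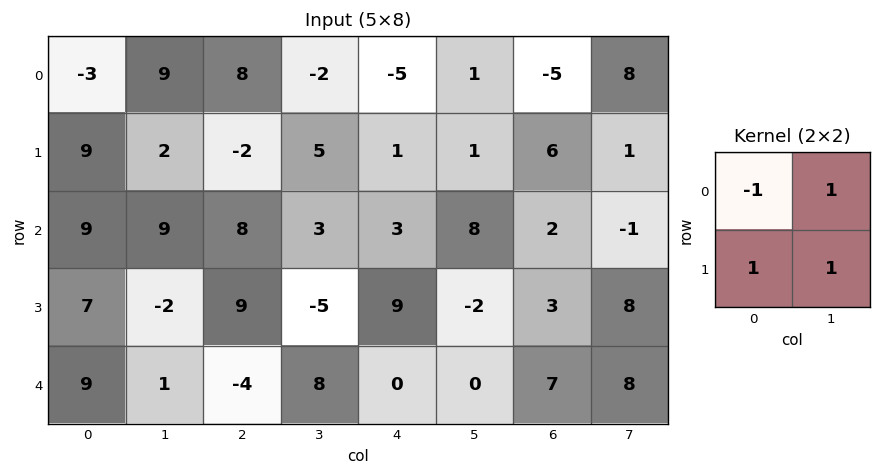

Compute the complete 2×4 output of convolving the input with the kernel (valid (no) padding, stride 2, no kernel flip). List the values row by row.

23 -7 8 20
5 -1 12 8

Output[0,0]: The receptive field on the input at this output position is [-3 9 / 9 2]. Elementwise product with the kernel and sum: -3·-1 + 9·1 + 9·1 + 2·1.
Output[0,1]: The receptive field on the input at this output position is [8 -2 / -2 5]. Elementwise product with the kernel and sum: 8·-1 + -2·1 + -2·1 + 5·1.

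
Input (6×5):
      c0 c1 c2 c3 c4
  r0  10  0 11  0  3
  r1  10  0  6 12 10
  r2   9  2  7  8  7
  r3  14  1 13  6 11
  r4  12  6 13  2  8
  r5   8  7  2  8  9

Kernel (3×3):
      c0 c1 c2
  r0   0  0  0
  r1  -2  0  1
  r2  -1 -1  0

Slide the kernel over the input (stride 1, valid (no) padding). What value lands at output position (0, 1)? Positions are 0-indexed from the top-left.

The receptive field on the input at this output position is [0 11 0 / 0 6 12 / 2 7 8]. Elementwise product with the kernel and sum: 0·-2 + 12·1 + 2·-1 + 7·-1.

3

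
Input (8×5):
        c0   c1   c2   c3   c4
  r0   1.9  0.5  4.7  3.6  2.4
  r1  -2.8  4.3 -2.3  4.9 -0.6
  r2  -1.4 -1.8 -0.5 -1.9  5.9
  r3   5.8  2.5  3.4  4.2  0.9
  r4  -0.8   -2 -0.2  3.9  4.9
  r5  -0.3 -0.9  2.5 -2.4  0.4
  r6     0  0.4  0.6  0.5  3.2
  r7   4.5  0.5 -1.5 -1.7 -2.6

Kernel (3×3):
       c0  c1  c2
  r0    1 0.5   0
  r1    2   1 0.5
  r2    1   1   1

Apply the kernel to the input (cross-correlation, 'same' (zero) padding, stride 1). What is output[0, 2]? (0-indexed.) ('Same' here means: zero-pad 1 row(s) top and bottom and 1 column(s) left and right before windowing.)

The receptive field on the zero-padded input at this output position is [0 0 0 / 0.5 4.7 3.6 / 4.3 -2.3 4.9]. Elementwise product with the kernel and sum: 0·1 + 0·0.5 + 0.5·2 + 4.7·1 + 3.6·0.5 + 4.3·1 + -2.3·1 + 4.9·1.

14.4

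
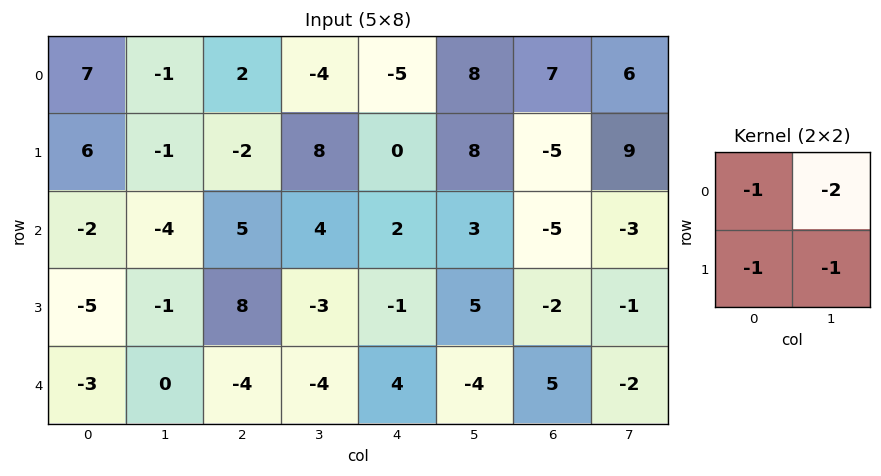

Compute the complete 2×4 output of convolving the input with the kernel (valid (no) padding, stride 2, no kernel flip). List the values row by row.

Output[0,0]: The receptive field on the input at this output position is [7 -1 / 6 -1]. Elementwise product with the kernel and sum: 7·-1 + -1·-2 + 6·-1 + -1·-1.

-10 0 -19 -23
16 -18 -12 14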